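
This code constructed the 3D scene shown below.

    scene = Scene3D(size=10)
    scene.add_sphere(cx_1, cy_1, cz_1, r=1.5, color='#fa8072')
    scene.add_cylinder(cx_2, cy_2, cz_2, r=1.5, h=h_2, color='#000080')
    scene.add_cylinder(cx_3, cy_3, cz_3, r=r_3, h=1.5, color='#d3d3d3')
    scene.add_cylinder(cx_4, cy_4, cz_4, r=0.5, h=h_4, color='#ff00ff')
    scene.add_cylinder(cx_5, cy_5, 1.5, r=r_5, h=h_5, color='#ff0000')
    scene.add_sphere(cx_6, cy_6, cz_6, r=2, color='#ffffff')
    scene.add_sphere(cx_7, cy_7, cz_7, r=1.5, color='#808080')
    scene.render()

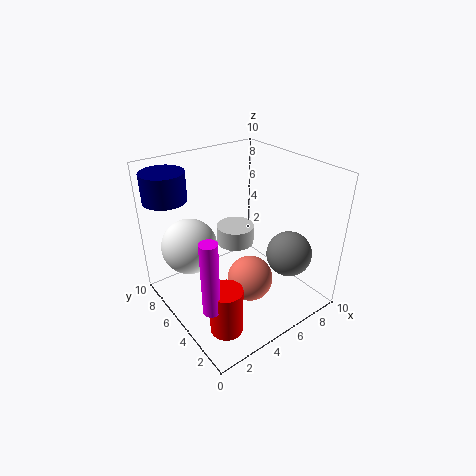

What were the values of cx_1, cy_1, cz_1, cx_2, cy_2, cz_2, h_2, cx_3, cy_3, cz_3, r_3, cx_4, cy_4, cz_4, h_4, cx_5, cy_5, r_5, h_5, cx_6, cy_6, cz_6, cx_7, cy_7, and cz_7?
cx_1 = 4.5, cy_1 = 3, cz_1 = 3, cx_2 = 1.5, cy_2 = 8.5, cz_2 = 7.5, h_2 = 2, cx_3 = 7, cy_3 = 8, cz_3 = 2.5, r_3 = 1.5, cx_4 = 0.5, cy_4 = 1.5, cz_4 = 3.5, h_4 = 4.5, cx_5 = 1.5, cy_5 = 1.5, r_5 = 1, h_5 = 3, cx_6 = 2.5, cy_6 = 7.5, cz_6 = 4, cx_7 = 7, cy_7 = 2, cz_7 = 4.5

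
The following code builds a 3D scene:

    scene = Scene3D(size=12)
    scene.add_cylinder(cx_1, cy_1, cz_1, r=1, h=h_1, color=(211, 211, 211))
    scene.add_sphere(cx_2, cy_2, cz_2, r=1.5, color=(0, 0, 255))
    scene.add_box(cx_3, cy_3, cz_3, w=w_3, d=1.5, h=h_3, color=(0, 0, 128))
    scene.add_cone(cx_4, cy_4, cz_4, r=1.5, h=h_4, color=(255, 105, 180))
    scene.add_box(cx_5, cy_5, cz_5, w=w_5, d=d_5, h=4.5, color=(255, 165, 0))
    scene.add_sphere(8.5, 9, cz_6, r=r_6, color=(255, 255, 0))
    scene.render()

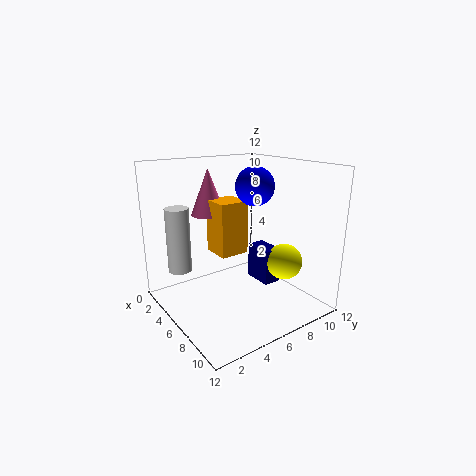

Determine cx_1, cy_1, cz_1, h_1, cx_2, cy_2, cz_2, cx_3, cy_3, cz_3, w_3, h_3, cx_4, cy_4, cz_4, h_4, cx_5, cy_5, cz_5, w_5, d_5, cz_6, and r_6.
cx_1 = 3, cy_1 = 2, cz_1 = 3, h_1 = 5.5, cx_2 = 7.5, cy_2 = 6.5, cz_2 = 10.5, cx_3 = 5.5, cy_3 = 7.5, cz_3 = 2, w_3 = 2.5, h_3 = 3, cx_4 = 3, cy_4 = 5, cz_4 = 7.5, h_4 = 4, cx_5 = 3.5, cy_5 = 4.5, cz_5 = 4.5, w_5 = 2.5, d_5 = 2.5, cz_6 = 4, r_6 = 1.5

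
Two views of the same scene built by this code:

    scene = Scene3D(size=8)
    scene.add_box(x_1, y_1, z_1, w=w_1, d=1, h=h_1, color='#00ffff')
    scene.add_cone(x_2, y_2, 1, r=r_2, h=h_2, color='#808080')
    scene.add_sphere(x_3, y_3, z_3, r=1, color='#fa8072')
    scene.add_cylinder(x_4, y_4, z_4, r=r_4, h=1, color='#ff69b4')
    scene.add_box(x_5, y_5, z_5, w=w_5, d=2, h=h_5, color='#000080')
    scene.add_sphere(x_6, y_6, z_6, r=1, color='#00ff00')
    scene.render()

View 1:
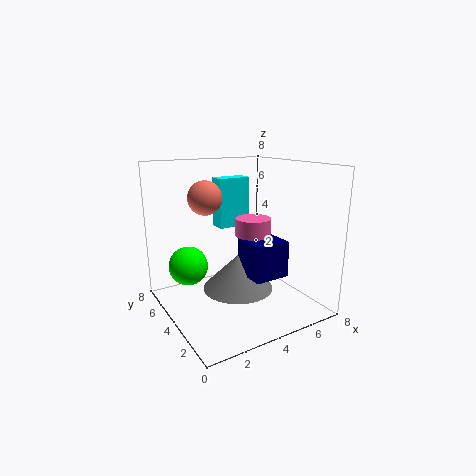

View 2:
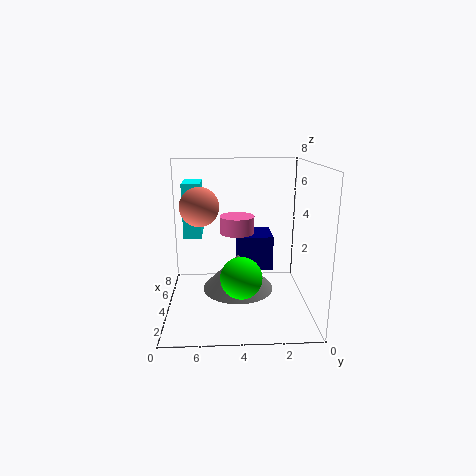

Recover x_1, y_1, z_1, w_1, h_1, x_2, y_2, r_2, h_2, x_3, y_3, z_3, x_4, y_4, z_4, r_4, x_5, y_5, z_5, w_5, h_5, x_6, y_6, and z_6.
x_1 = 4, y_1 = 6, z_1 = 4, w_1 = 2, h_1 = 3, x_2 = 4, y_2 = 4, r_2 = 2, h_2 = 2, x_3 = 3, y_3 = 6, z_3 = 6, x_4 = 5, y_4 = 4, z_4 = 4, r_4 = 1, x_5 = 4, y_5 = 2, z_5 = 2, w_5 = 2, h_5 = 2, x_6 = 1, y_6 = 4, z_6 = 3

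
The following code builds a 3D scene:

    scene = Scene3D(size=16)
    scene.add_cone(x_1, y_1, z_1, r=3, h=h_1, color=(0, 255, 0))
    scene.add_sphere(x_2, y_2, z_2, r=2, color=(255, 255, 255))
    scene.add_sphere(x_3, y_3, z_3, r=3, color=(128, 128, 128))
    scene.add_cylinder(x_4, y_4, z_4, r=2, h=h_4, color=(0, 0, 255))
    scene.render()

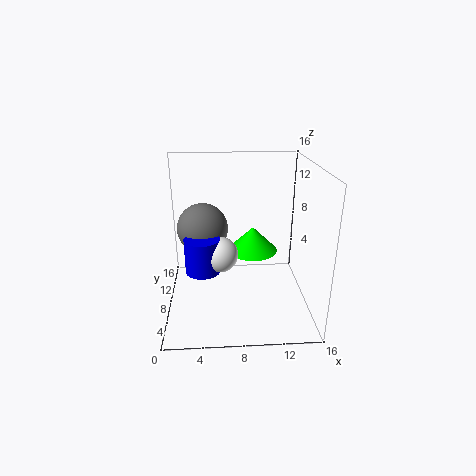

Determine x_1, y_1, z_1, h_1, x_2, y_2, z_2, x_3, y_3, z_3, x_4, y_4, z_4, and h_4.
x_1 = 10
y_1 = 11
z_1 = 5
h_1 = 3
x_2 = 6
y_2 = 8
z_2 = 6
x_3 = 4
y_3 = 11
z_3 = 8
x_4 = 4
y_4 = 8
z_4 = 4
h_4 = 4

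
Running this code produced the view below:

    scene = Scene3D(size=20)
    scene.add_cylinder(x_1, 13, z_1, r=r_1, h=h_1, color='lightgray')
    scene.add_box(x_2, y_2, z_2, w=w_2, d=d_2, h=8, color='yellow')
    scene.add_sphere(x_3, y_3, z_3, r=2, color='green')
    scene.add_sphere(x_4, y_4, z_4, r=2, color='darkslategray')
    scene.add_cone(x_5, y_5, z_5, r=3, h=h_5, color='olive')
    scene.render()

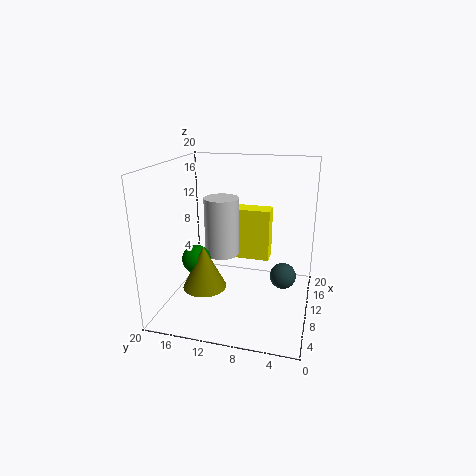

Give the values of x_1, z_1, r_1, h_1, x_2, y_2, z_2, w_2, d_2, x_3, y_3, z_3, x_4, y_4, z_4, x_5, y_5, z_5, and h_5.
x_1 = 12, z_1 = 6.5, r_1 = 2.5, h_1 = 8.5, x_2 = 15, y_2 = 6.5, z_2 = 4.5, w_2 = 3, d_2 = 5.5, x_3 = 8, y_3 = 15.5, z_3 = 7, x_4 = 14.5, y_4 = 4, z_4 = 2.5, x_5 = 7, y_5 = 14, z_5 = 3.5, h_5 = 6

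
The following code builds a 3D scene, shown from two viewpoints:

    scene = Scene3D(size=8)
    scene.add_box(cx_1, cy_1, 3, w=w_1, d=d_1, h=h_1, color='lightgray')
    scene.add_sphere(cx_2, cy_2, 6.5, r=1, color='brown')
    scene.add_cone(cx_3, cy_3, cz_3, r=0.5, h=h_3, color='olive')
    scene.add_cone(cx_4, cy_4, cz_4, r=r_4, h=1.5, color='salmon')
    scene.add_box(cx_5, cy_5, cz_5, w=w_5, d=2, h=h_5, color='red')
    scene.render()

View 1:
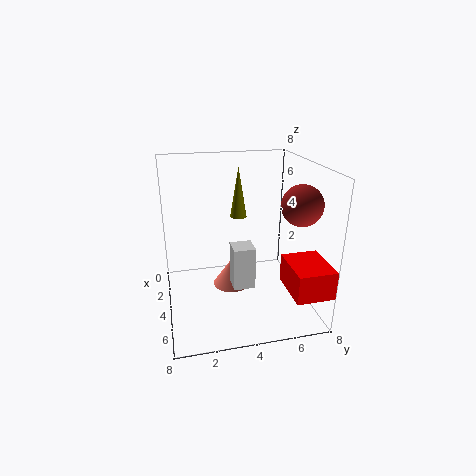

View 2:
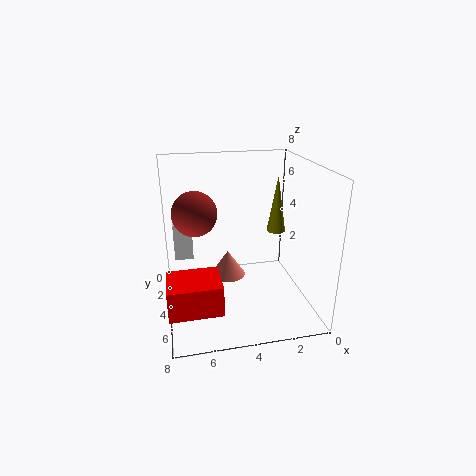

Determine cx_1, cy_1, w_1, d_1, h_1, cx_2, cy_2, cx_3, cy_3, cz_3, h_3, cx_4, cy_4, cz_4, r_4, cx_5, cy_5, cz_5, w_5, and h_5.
cx_1 = 6.5, cy_1 = 3, w_1 = 1, d_1 = 1, h_1 = 2, cx_2 = 6.5, cy_2 = 6.5, cx_3 = 2, cy_3 = 4.5, cz_3 = 4.5, h_3 = 3, cx_4 = 4.5, cy_4 = 3.5, cz_4 = 1.5, r_4 = 1, cx_5 = 5.5, cy_5 = 6, cz_5 = 2, w_5 = 2.5, h_5 = 1.5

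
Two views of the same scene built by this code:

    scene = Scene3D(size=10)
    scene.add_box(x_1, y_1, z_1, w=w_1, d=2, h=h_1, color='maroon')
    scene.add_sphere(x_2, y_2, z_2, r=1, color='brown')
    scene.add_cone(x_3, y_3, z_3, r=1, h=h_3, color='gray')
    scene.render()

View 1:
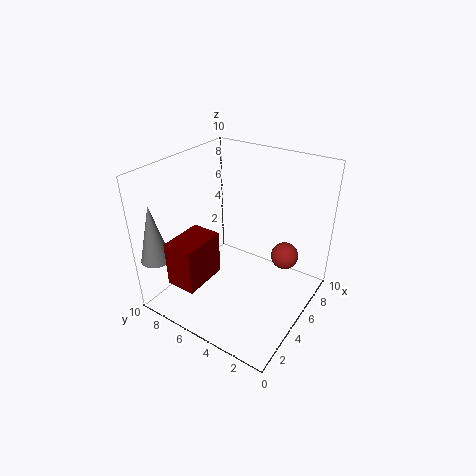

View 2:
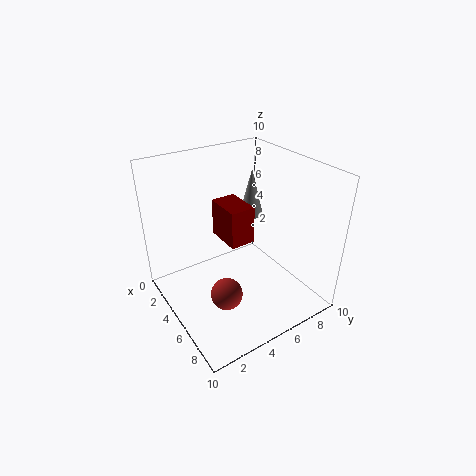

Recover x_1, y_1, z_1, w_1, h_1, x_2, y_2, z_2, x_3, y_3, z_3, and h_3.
x_1 = 0.5, y_1 = 5.5, z_1 = 3, w_1 = 3, h_1 = 3, x_2 = 7.5, y_2 = 2.5, z_2 = 3, x_3 = 1, y_3 = 9, z_3 = 4, h_3 = 4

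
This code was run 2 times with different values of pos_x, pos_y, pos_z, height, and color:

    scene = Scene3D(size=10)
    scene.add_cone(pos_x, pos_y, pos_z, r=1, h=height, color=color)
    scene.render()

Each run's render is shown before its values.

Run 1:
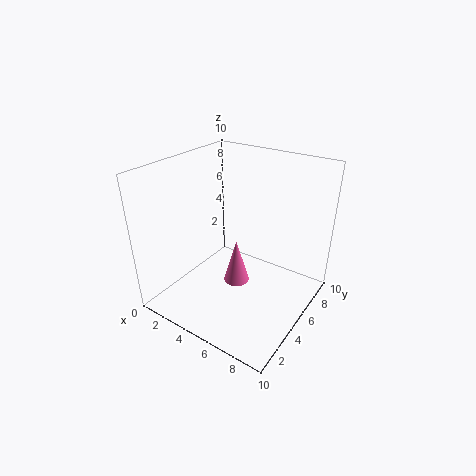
pos_x = 4
pos_y = 6.25
pos_z = 0.25
height = 3.5
color = 'hotpink'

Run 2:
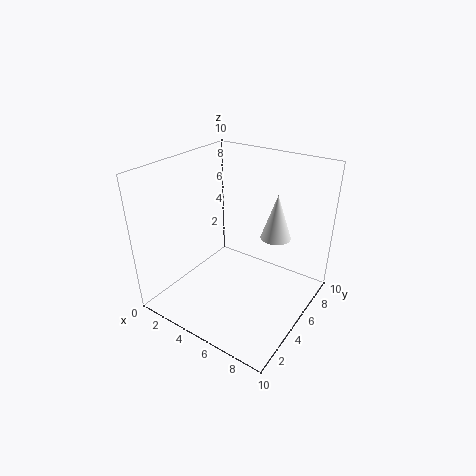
pos_x = 7.5
pos_y = 5.75
pos_z = 5.5
height = 3
color = 'white'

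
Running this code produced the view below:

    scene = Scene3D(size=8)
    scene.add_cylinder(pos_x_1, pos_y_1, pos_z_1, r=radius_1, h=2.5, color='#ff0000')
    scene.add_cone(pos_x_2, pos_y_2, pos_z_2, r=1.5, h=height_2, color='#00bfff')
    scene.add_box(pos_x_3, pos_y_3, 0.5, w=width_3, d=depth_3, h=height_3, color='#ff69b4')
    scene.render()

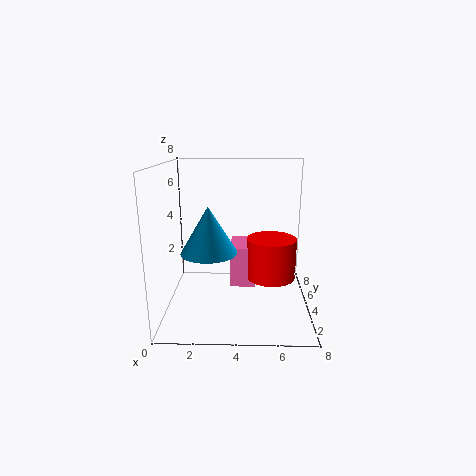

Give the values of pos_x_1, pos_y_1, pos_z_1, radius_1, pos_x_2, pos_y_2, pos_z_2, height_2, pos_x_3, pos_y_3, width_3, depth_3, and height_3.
pos_x_1 = 6
pos_y_1 = 5.5
pos_z_1 = 1
radius_1 = 1.5
pos_x_2 = 2.5
pos_y_2 = 3
pos_z_2 = 3.5
height_2 = 2.5
pos_x_3 = 3.5
pos_y_3 = 5
width_3 = 1.5
depth_3 = 2.5
height_3 = 2.5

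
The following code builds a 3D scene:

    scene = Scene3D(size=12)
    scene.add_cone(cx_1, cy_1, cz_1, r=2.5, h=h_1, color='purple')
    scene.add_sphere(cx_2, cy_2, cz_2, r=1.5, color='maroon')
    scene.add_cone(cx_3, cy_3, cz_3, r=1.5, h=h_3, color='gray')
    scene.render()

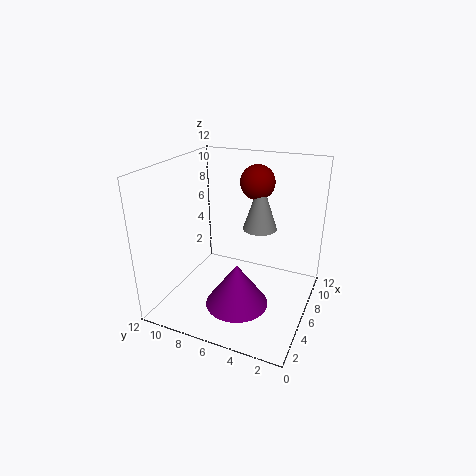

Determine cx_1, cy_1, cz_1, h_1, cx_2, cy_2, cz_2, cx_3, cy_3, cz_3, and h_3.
cx_1 = 3.5, cy_1 = 5, cz_1 = 1.5, h_1 = 3.5, cx_2 = 9, cy_2 = 5.5, cz_2 = 10, cx_3 = 8.5, cy_3 = 5, cz_3 = 6, h_3 = 4.5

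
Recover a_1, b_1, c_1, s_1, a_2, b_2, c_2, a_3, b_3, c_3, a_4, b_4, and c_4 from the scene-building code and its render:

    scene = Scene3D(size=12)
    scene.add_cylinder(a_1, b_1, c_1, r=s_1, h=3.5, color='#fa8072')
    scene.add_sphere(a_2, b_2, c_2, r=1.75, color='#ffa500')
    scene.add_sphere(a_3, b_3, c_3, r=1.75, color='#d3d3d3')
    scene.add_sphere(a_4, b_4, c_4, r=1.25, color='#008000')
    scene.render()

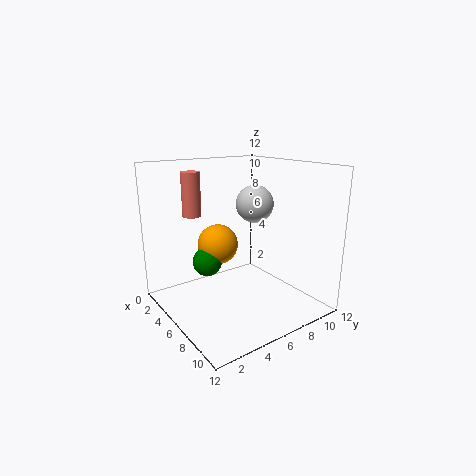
a_1 = 4.25
b_1 = 2.75
c_1 = 8
s_1 = 0.75
a_2 = 4
b_2 = 5.25
c_2 = 5
a_3 = 3.75
b_3 = 9.5
c_3 = 8
a_4 = 4.25
b_4 = 4
c_4 = 3.75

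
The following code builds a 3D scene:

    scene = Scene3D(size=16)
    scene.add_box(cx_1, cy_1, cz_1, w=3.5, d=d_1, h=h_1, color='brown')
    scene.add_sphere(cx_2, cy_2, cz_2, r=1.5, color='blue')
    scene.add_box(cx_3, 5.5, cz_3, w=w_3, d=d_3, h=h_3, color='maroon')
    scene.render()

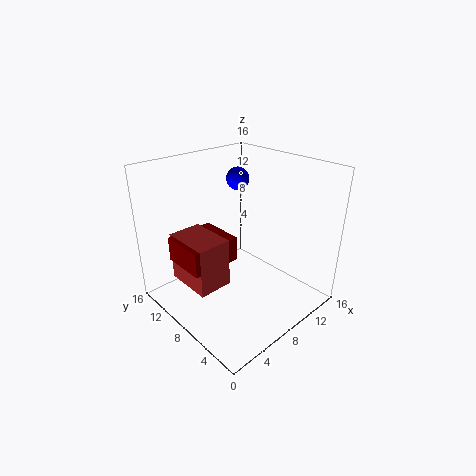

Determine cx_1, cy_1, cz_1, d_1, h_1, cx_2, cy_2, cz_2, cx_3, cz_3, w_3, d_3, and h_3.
cx_1 = 1; cy_1 = 5.5; cz_1 = 5; d_1 = 5; h_1 = 5; cx_2 = 14; cy_2 = 14.5; cz_2 = 12; cx_3 = 0.5; cz_3 = 7.5; w_3 = 5; d_3 = 4.5; h_3 = 2.5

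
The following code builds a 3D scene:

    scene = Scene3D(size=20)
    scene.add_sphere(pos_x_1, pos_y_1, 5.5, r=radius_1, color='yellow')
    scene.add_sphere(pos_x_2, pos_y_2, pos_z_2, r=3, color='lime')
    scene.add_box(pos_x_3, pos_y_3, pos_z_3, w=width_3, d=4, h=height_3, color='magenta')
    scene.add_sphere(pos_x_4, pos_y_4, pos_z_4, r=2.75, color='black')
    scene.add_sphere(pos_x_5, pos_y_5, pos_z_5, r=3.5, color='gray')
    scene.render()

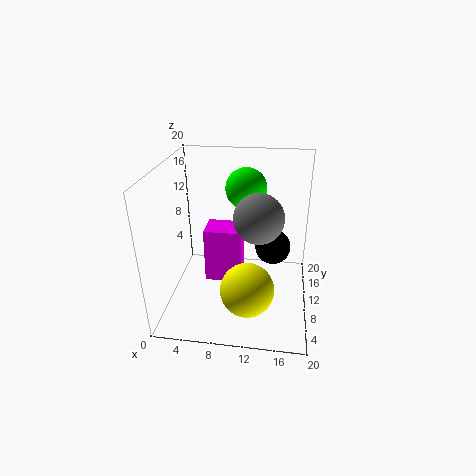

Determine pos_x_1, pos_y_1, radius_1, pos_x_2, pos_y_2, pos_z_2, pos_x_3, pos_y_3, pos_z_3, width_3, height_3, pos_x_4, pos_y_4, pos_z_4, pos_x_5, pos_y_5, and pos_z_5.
pos_x_1 = 12; pos_y_1 = 4.5; radius_1 = 3.5; pos_x_2 = 10.5; pos_y_2 = 14.75; pos_z_2 = 15.5; pos_x_3 = 5.25; pos_y_3 = 9.25; pos_z_3 = 3; width_3 = 5.25; height_3 = 8; pos_x_4 = 14.75; pos_y_4 = 15.5; pos_z_4 = 5.75; pos_x_5 = 12.75; pos_y_5 = 10.75; pos_z_5 = 12.75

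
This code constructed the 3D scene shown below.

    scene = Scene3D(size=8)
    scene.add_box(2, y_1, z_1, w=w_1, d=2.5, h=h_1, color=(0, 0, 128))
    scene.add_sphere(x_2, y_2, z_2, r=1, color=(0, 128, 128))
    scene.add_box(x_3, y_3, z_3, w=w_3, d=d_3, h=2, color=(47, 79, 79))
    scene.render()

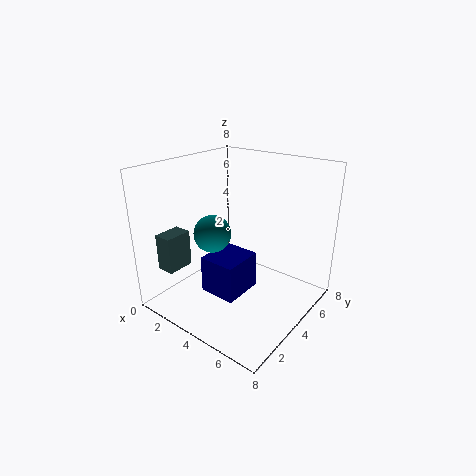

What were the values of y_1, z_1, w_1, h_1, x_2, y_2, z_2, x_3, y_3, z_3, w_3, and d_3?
y_1 = 3
z_1 = 0.25
w_1 = 2.25
h_1 = 2.25
x_2 = 3.25
y_2 = 2.75
z_2 = 4.5
x_3 = 1
y_3 = 0.75
z_3 = 2.5
w_3 = 1
d_3 = 1.5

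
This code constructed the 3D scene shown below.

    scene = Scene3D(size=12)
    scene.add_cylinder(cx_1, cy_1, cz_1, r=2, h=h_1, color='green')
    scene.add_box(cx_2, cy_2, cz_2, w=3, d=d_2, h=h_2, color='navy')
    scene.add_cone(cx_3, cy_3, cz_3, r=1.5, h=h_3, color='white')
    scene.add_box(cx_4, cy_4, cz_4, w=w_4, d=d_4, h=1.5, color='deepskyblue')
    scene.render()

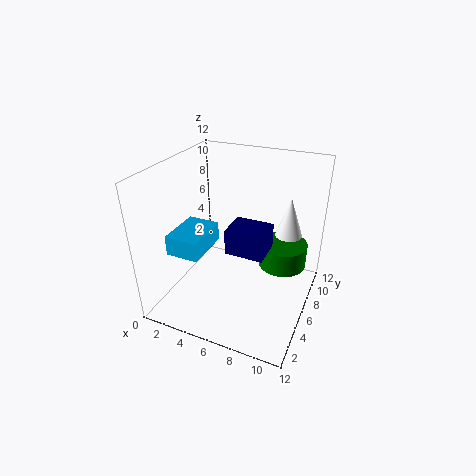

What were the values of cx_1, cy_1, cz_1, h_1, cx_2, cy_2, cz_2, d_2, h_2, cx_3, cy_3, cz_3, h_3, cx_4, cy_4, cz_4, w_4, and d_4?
cx_1 = 9.5
cy_1 = 7.5
cz_1 = 3.5
h_1 = 2
cx_2 = 6
cy_2 = 3.5
cz_2 = 6
d_2 = 2.5
h_2 = 2
cx_3 = 9.5
cy_3 = 9
cz_3 = 4.5
h_3 = 4.5
cx_4 = 2.5
cy_4 = 1
cz_4 = 6.5
w_4 = 2.5
d_4 = 3.5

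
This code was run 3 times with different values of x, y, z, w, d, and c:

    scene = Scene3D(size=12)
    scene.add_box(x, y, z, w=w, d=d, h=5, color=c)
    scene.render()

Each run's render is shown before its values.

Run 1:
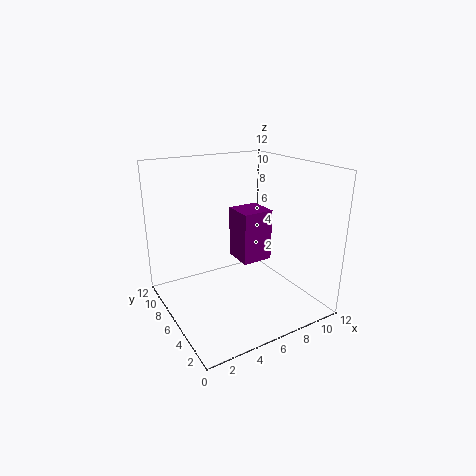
x = 8
y = 8
z = 2
w = 3
d = 3
c = 'purple'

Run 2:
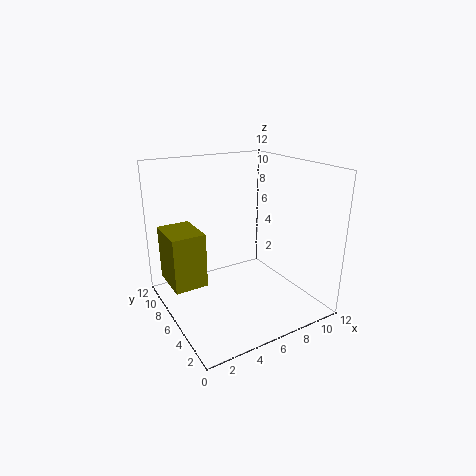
x = 1
y = 8
z = 1
w = 3
d = 4
c = 'olive'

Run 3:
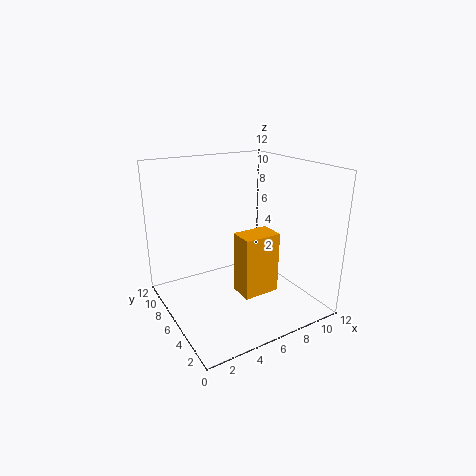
x = 5
y = 3
z = 2
w = 3
d = 2
c = 'orange'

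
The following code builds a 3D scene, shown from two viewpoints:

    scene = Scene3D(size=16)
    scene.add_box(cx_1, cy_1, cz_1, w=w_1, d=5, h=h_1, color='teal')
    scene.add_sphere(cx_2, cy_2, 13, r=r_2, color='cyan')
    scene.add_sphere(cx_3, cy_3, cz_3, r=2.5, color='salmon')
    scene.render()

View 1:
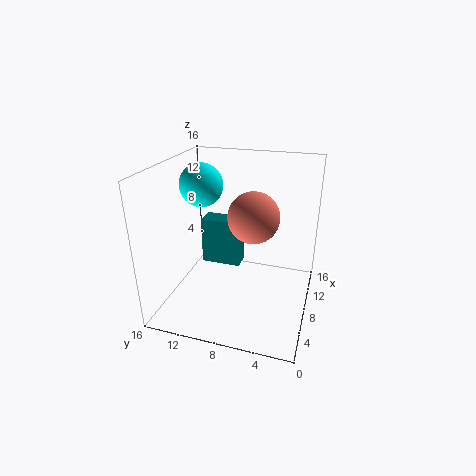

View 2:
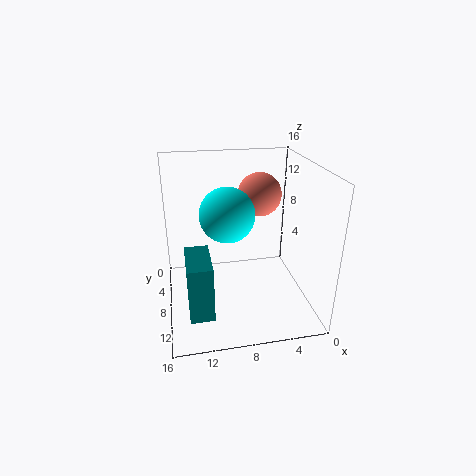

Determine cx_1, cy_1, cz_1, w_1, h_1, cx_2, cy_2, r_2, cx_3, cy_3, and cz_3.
cx_1 = 11.5; cy_1 = 9; cz_1 = 2; w_1 = 2.5; h_1 = 6; cx_2 = 10; cy_2 = 13; r_2 = 2.5; cx_3 = 5; cy_3 = 5.5; cz_3 = 12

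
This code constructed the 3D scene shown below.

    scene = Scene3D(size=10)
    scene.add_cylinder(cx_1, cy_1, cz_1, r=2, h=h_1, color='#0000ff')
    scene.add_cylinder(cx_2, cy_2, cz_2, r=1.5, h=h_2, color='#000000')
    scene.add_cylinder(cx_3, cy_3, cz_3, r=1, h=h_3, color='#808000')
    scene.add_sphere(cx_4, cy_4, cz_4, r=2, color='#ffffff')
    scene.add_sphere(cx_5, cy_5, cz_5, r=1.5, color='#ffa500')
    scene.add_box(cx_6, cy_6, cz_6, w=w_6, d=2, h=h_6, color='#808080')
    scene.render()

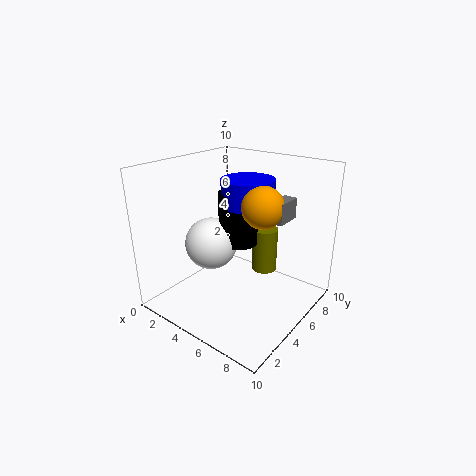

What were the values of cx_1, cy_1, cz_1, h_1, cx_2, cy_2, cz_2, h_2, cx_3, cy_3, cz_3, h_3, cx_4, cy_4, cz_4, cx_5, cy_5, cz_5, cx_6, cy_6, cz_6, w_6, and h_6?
cx_1 = 4; cy_1 = 7.5; cz_1 = 6.5; h_1 = 2; cx_2 = 3.5; cy_2 = 7; cz_2 = 3.5; h_2 = 4; cx_3 = 5; cy_3 = 8.5; cz_3 = 1; h_3 = 3.5; cx_4 = 2; cy_4 = 5.5; cz_4 = 3.5; cx_5 = 6; cy_5 = 6.5; cz_5 = 7; cx_6 = 6.5; cy_6 = 6.5; cz_6 = 6; w_6 = 1; h_6 = 1.5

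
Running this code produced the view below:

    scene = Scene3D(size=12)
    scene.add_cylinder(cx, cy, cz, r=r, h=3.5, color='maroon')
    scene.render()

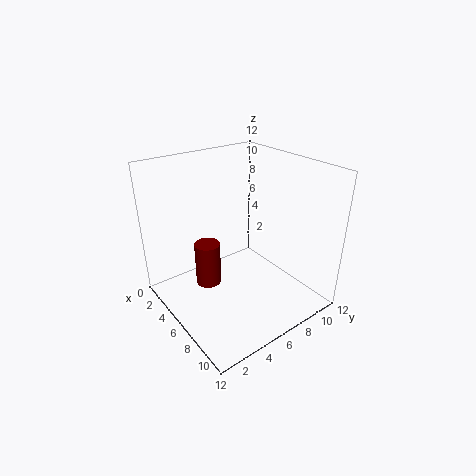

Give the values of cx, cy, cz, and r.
cx = 6, cy = 3, cz = 3, r = 1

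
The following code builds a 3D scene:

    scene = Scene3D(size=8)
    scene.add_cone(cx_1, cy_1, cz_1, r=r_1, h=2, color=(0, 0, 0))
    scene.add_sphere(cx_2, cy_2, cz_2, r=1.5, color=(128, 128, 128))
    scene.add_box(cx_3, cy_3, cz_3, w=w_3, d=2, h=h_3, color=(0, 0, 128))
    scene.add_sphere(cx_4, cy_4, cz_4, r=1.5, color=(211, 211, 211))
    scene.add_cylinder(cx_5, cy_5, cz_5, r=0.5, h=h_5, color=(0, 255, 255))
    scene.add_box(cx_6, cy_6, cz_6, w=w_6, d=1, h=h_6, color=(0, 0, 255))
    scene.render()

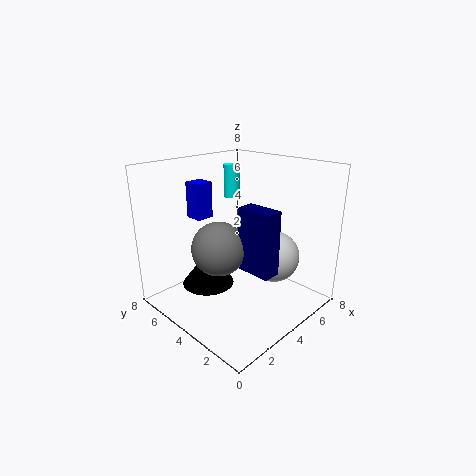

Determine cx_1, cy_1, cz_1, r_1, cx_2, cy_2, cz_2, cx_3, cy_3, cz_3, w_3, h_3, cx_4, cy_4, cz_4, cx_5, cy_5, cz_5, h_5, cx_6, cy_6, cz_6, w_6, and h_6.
cx_1 = 3
cy_1 = 5.5
cz_1 = 1
r_1 = 1.5
cx_2 = 3
cy_2 = 4.5
cz_2 = 3.5
cx_3 = 3.5
cy_3 = 1.5
cz_3 = 2.5
w_3 = 1
h_3 = 3.5
cx_4 = 6
cy_4 = 3
cz_4 = 2.5
cx_5 = 6
cy_5 = 6.5
cz_5 = 5.5
h_5 = 2
cx_6 = 2.5
cy_6 = 5.5
cz_6 = 5
w_6 = 1
h_6 = 2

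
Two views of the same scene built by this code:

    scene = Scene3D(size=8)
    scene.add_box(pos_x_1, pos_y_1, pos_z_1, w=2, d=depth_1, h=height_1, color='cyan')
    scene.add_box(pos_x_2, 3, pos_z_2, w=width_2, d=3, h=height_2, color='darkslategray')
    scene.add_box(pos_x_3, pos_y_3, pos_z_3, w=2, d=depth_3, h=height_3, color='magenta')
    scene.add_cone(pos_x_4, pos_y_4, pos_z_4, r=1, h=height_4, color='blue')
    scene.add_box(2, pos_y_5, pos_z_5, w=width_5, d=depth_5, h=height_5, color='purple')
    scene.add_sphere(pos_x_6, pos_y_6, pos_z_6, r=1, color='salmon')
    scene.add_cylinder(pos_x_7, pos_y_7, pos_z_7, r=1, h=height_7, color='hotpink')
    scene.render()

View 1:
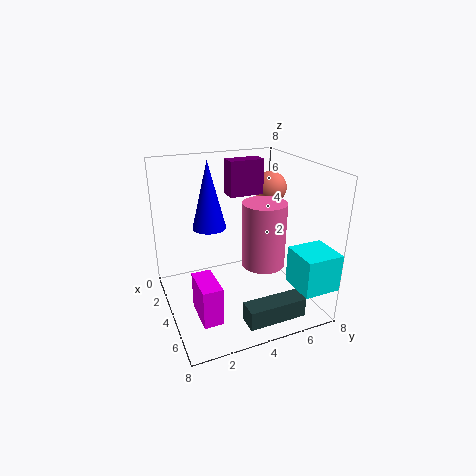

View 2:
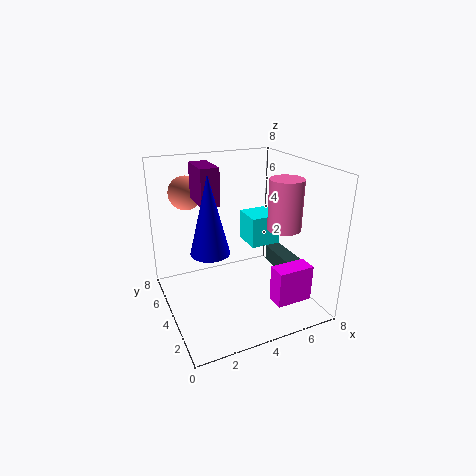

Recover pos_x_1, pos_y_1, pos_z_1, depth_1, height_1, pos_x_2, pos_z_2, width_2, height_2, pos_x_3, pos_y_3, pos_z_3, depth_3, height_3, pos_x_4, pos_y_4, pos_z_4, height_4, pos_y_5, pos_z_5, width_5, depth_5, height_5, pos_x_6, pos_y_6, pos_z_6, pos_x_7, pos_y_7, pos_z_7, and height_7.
pos_x_1 = 6; pos_y_1 = 6; pos_z_1 = 2; depth_1 = 2; height_1 = 2; pos_x_2 = 7; pos_z_2 = 1; width_2 = 1; height_2 = 1; pos_x_3 = 5; pos_y_3 = 1; pos_z_3 = 1; depth_3 = 1; height_3 = 2; pos_x_4 = 2; pos_y_4 = 3; pos_z_4 = 4; height_4 = 4; pos_y_5 = 4; pos_z_5 = 6; width_5 = 1; depth_5 = 2; height_5 = 2; pos_x_6 = 2; pos_y_6 = 7; pos_z_6 = 6; pos_x_7 = 7; pos_y_7 = 4; pos_z_7 = 4; height_7 = 3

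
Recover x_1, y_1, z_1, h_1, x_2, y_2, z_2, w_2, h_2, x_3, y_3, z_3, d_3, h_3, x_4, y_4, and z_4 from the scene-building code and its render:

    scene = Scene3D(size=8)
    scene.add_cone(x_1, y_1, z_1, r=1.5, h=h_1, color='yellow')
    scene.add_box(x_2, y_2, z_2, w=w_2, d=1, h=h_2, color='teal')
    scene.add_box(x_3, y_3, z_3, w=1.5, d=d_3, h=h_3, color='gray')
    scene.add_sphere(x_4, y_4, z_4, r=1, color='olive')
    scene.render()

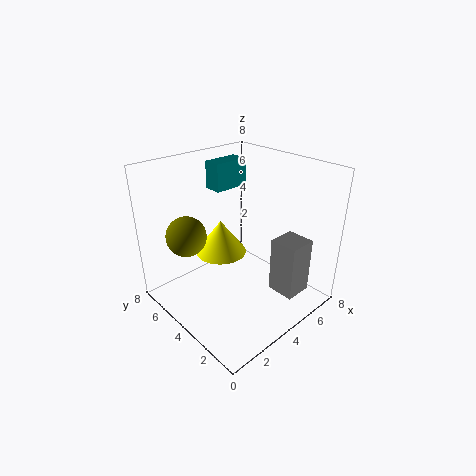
x_1 = 4
y_1 = 5.5
z_1 = 2.5
h_1 = 2
x_2 = 3.5
y_2 = 5
z_2 = 6.5
w_2 = 2
h_2 = 1.5
x_3 = 4.5
y_3 = 0.5
z_3 = 1.5
d_3 = 1.5
h_3 = 3
x_4 = 1
y_4 = 4.5
z_4 = 5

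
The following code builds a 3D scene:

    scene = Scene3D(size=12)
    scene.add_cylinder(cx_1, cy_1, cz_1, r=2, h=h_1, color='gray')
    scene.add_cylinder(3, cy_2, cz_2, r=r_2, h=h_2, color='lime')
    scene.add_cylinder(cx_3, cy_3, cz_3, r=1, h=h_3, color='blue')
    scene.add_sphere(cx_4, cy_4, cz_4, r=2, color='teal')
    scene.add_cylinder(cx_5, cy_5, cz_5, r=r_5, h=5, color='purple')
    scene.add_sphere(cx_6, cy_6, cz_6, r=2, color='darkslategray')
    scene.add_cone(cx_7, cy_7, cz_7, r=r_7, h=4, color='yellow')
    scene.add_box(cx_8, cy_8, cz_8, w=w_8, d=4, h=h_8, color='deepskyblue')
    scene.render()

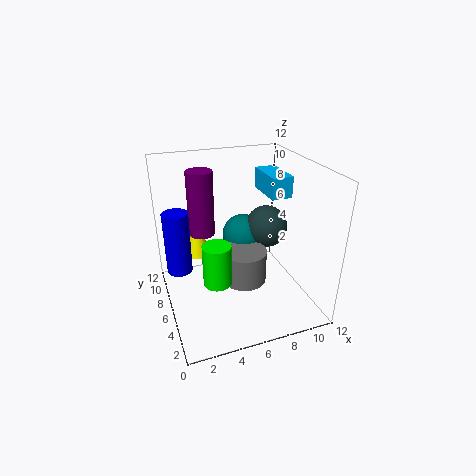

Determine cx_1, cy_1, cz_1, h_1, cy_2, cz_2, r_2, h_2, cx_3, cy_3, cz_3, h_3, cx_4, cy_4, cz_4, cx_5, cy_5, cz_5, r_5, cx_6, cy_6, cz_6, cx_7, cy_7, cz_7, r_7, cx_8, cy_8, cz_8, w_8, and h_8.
cx_1 = 7
cy_1 = 7
cz_1 = 1
h_1 = 3
cy_2 = 2
cz_2 = 5
r_2 = 1
h_2 = 3
cx_3 = 1
cy_3 = 6
cz_3 = 4
h_3 = 5
cx_4 = 8
cy_4 = 10
cz_4 = 4
cx_5 = 3
cy_5 = 6
cz_5 = 7
r_5 = 1
cx_6 = 10
cy_6 = 9
cz_6 = 5
cx_7 = 3
cy_7 = 8
cz_7 = 4
r_7 = 1
cx_8 = 10
cy_8 = 8
cz_8 = 8
w_8 = 2
h_8 = 2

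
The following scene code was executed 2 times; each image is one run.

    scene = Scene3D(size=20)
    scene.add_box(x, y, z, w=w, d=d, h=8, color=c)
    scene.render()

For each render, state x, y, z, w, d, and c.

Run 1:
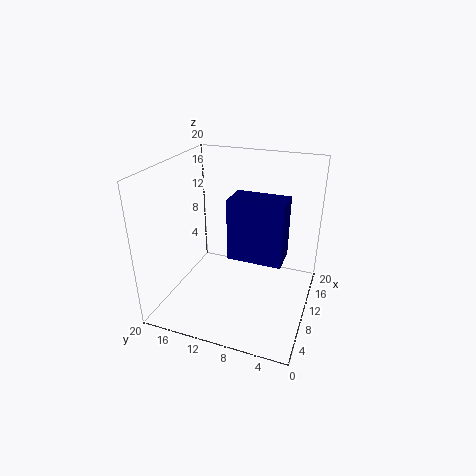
x = 6; y = 3; z = 9; w = 4; d = 7; c = 'navy'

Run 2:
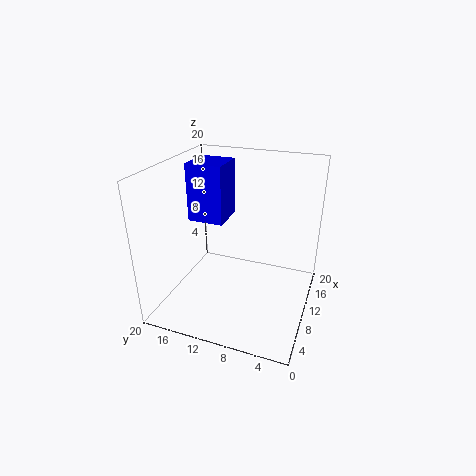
x = 9; y = 12; z = 12; w = 5; d = 5; c = 'blue'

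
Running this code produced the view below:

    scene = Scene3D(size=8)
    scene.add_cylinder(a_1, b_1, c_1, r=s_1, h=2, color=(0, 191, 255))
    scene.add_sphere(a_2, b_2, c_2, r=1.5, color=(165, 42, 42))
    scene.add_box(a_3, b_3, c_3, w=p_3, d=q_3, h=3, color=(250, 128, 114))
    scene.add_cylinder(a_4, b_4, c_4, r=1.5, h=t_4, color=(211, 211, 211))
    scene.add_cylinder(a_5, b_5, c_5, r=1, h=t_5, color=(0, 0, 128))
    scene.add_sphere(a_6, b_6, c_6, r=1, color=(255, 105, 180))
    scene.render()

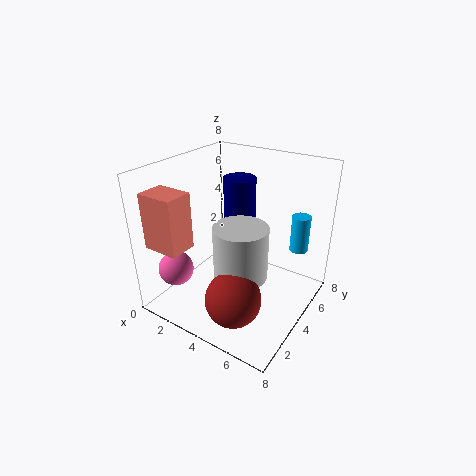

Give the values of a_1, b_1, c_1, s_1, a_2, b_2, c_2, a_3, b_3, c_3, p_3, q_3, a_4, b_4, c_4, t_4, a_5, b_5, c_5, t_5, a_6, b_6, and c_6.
a_1 = 7, b_1 = 5.5, c_1 = 3.5, s_1 = 0.5, a_2 = 5, b_2 = 2, c_2 = 1.5, a_3 = 0.5, b_3 = 0.5, c_3 = 4, p_3 = 2, q_3 = 1.5, a_4 = 4.5, b_4 = 3.5, c_4 = 2, t_4 = 3, a_5 = 2.5, b_5 = 6.5, c_5 = 3.5, t_5 = 3, a_6 = 1, b_6 = 2, c_6 = 2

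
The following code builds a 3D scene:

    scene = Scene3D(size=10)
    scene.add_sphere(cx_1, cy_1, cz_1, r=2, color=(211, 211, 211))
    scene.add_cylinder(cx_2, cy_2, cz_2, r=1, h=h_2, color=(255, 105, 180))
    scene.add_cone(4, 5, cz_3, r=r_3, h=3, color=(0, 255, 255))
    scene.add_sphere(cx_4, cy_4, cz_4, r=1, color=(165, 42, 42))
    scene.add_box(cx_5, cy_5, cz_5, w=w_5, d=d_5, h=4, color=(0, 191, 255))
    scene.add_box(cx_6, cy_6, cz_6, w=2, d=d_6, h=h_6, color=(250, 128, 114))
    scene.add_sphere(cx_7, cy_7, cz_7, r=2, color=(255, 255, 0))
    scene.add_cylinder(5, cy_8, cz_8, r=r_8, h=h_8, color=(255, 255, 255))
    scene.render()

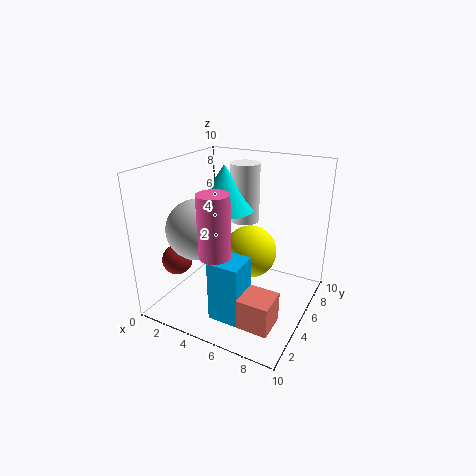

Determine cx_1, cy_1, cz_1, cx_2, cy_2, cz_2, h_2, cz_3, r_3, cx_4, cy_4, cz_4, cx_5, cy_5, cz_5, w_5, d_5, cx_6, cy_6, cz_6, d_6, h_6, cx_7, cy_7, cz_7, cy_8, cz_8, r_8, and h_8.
cx_1 = 3; cy_1 = 3; cz_1 = 6; cx_2 = 5; cy_2 = 2; cz_2 = 5; h_2 = 4; cz_3 = 7; r_3 = 2; cx_4 = 2; cy_4 = 2; cz_4 = 4; cx_5 = 5; cy_5 = 1; cz_5 = 1; w_5 = 2; d_5 = 2; cx_6 = 7; cy_6 = 1; cz_6 = 1; d_6 = 2; h_6 = 2; cx_7 = 5; cy_7 = 7; cz_7 = 3; cy_8 = 6; cz_8 = 6; r_8 = 1; h_8 = 4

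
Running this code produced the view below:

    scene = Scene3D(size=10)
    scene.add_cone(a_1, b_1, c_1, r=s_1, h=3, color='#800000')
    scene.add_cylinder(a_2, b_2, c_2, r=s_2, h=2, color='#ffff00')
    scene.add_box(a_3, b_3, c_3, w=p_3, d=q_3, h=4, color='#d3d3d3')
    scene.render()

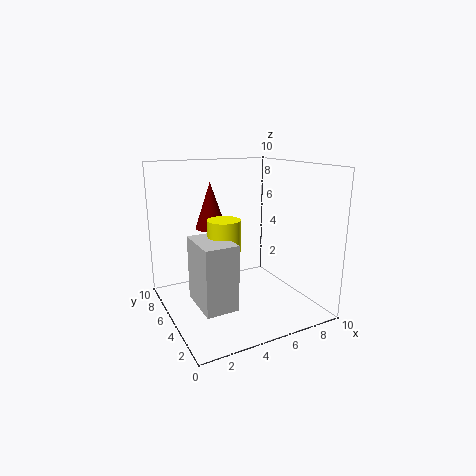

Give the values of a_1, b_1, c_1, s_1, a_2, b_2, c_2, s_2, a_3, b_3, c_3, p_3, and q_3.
a_1 = 3; b_1 = 5; c_1 = 6; s_1 = 1; a_2 = 3; b_2 = 3; c_2 = 5; s_2 = 1; a_3 = 1; b_3 = 1; c_3 = 2; p_3 = 2; q_3 = 3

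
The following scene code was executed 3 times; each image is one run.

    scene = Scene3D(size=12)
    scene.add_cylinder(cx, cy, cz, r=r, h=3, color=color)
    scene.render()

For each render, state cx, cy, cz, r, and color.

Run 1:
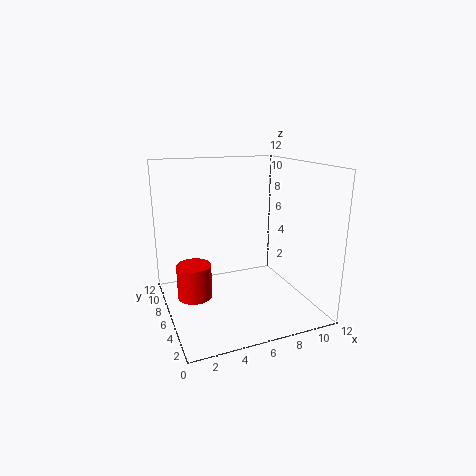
cx = 2.5; cy = 7.5; cz = 0.5; r = 1.5; color = 'red'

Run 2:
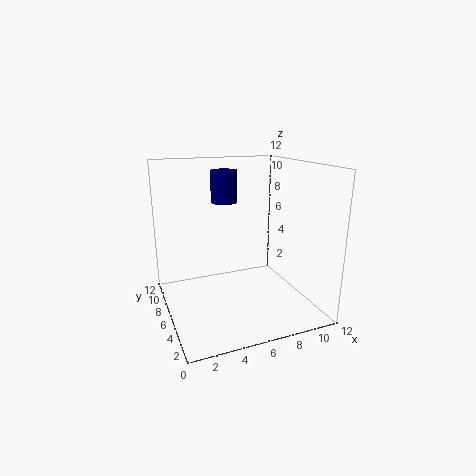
cx = 6.5; cy = 10.75; cz = 8; r = 1.25; color = 'navy'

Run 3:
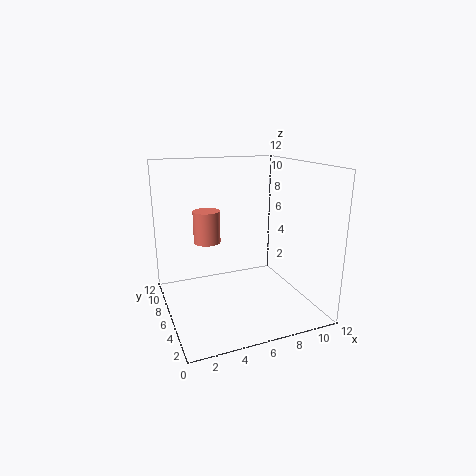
cx = 4.5; cy = 10; cz = 4.5; r = 1.25; color = 'salmon'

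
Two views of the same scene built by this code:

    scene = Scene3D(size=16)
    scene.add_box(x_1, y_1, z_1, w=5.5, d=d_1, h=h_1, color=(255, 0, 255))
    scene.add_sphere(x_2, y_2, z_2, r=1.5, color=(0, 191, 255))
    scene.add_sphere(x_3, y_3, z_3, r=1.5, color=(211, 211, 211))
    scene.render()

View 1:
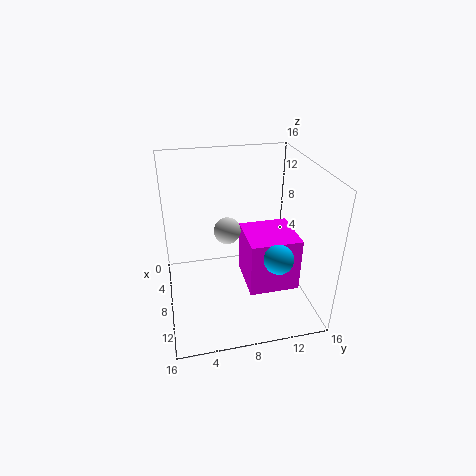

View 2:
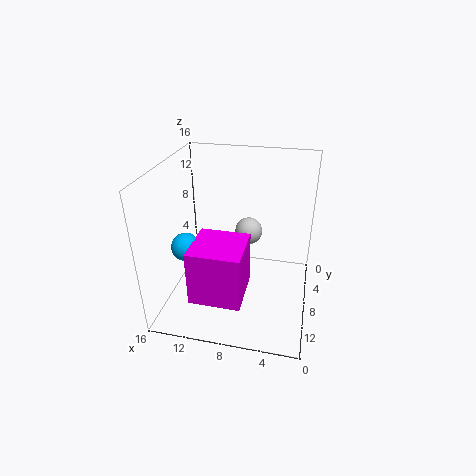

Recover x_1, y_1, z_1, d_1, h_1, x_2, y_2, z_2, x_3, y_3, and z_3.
x_1 = 6.5; y_1 = 8.5; z_1 = 3; d_1 = 5.5; h_1 = 6; x_2 = 13; y_2 = 11; z_2 = 8; x_3 = 7; y_3 = 7; z_3 = 8.5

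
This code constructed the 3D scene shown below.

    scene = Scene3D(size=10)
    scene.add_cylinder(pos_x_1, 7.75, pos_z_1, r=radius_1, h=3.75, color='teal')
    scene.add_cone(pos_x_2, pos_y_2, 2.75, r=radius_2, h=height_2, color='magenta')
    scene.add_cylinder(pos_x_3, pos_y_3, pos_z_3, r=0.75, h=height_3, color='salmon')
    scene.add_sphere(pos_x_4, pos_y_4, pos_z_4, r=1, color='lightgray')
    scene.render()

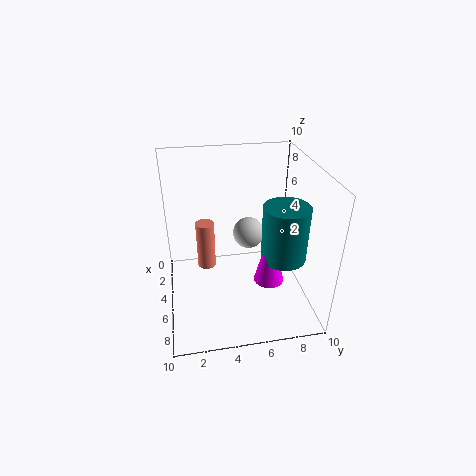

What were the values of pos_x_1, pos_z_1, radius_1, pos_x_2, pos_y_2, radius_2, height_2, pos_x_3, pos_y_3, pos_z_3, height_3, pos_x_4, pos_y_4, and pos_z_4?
pos_x_1 = 6.75
pos_z_1 = 4.25
radius_1 = 1.5
pos_x_2 = 7
pos_y_2 = 6.75
radius_2 = 1
height_2 = 4
pos_x_3 = 1.25
pos_y_3 = 3
pos_z_3 = 0.25
height_3 = 4
pos_x_4 = 6
pos_y_4 = 5.5
pos_z_4 = 6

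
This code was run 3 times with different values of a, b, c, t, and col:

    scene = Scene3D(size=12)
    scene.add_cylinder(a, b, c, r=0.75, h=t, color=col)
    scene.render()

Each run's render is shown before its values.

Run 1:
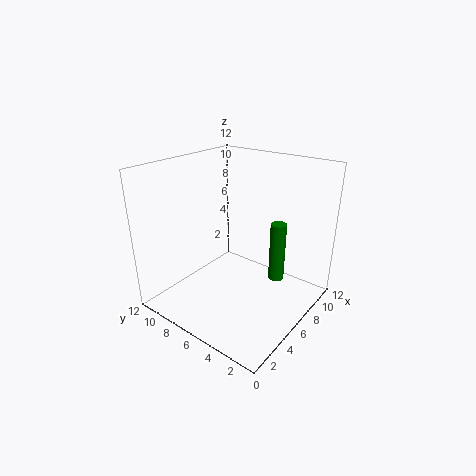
a = 10.5; b = 4.75; c = 0.25; t = 5.75; col = 'green'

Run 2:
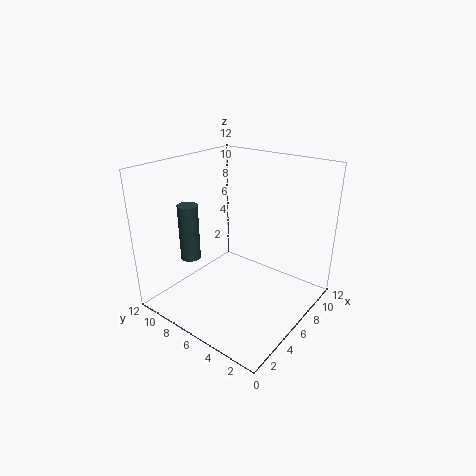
a = 2; b = 7.5; c = 5.5; t = 4.25; col = 'darkslategray'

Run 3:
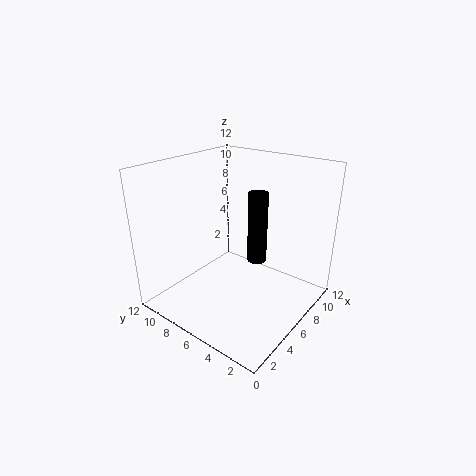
a = 5.5; b = 3.75; c = 5; t = 5.5; col = 'black'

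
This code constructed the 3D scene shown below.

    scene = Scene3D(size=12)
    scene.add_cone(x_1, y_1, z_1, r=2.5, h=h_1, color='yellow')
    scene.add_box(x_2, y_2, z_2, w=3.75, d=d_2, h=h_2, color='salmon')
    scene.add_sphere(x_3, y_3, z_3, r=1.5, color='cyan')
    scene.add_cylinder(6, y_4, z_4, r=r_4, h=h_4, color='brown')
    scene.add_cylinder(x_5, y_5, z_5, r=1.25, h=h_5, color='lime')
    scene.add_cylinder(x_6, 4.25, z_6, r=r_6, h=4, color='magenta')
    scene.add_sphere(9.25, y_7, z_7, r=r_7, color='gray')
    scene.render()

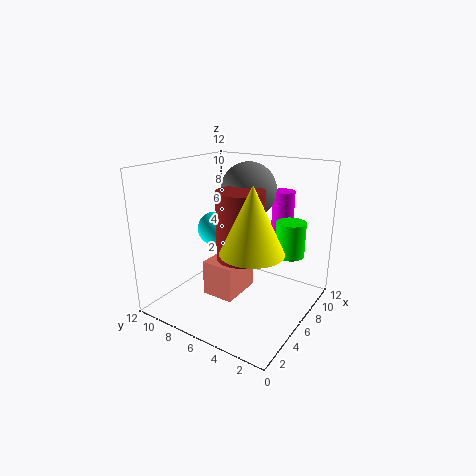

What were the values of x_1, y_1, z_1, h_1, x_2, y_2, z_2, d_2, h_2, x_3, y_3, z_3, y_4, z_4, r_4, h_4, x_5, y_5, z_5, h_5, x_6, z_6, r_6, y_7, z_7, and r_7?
x_1 = 4.5
y_1 = 3.75
z_1 = 5.75
h_1 = 5.25
x_2 = 4
y_2 = 5.5
z_2 = 1
d_2 = 2.75
h_2 = 3
x_3 = 6.75
y_3 = 9
z_3 = 6
y_4 = 5.75
z_4 = 4.25
r_4 = 2
h_4 = 5.75
x_5 = 8.75
y_5 = 2.5
z_5 = 4.25
h_5 = 3
x_6 = 10.75
z_6 = 5.25
r_6 = 1
y_7 = 7
z_7 = 9.25
r_7 = 2.5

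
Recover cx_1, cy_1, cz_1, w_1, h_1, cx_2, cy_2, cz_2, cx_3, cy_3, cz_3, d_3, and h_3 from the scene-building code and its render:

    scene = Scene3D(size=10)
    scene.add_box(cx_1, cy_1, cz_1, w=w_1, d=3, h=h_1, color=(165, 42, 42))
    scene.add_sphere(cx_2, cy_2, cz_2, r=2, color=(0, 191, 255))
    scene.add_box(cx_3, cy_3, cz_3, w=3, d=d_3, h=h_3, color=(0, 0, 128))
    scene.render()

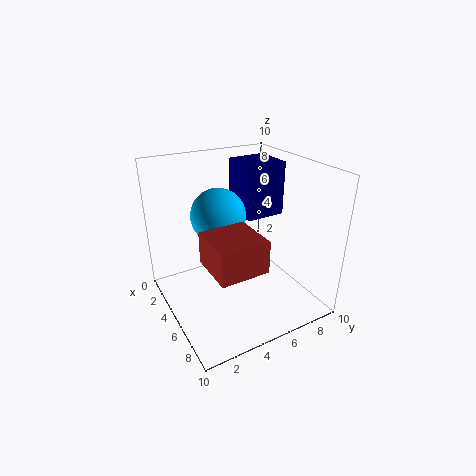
cx_1 = 6.5
cy_1 = 1.5
cz_1 = 5
w_1 = 3
h_1 = 2
cx_2 = 3
cy_2 = 4.5
cz_2 = 6
cx_3 = 1
cy_3 = 6.5
cz_3 = 5.5
d_3 = 3
h_3 = 4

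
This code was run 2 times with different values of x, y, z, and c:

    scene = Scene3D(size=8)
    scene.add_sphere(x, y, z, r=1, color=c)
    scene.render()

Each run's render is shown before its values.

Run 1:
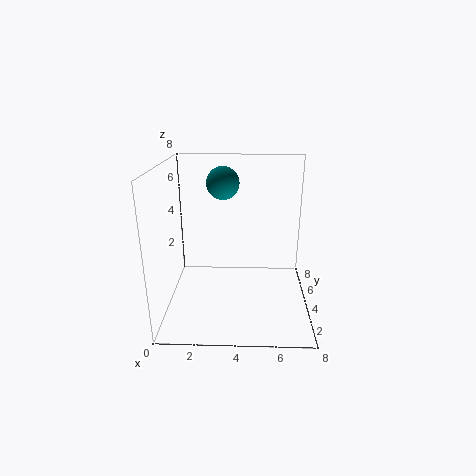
x = 3, y = 6.5, z = 6.5, c = 'teal'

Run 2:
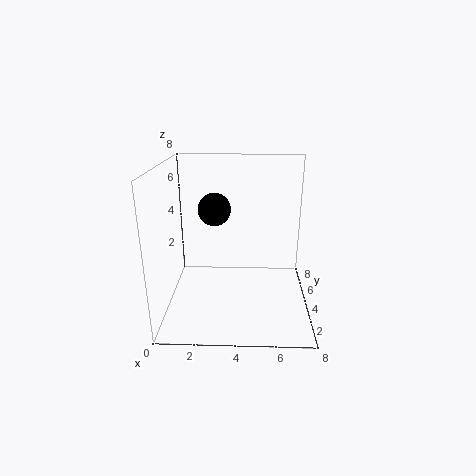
x = 2.5, y = 6, z = 5, c = 'black'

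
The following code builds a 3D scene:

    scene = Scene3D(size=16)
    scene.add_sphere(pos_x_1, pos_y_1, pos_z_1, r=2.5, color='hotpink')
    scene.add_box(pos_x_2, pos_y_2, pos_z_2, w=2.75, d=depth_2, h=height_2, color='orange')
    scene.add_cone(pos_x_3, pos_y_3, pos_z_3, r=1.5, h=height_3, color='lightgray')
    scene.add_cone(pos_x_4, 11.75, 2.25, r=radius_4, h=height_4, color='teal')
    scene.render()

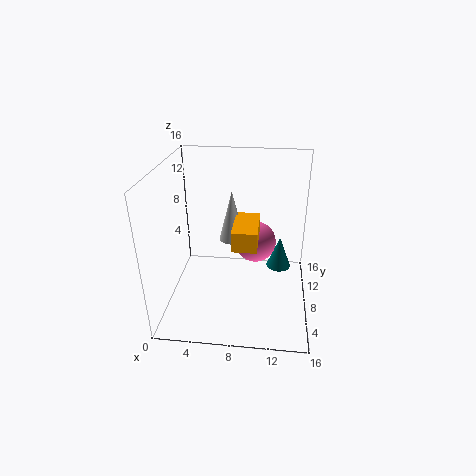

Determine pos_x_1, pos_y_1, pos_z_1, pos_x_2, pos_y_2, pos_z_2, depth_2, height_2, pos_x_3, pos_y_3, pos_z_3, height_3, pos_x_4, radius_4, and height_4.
pos_x_1 = 9.75, pos_y_1 = 11.75, pos_z_1 = 5.5, pos_x_2 = 7.5, pos_y_2 = 5.75, pos_z_2 = 7.5, depth_2 = 5.25, height_2 = 2.25, pos_x_3 = 7, pos_y_3 = 10.5, pos_z_3 = 6.5, height_3 = 6, pos_x_4 = 12.75, radius_4 = 1.5, height_4 = 4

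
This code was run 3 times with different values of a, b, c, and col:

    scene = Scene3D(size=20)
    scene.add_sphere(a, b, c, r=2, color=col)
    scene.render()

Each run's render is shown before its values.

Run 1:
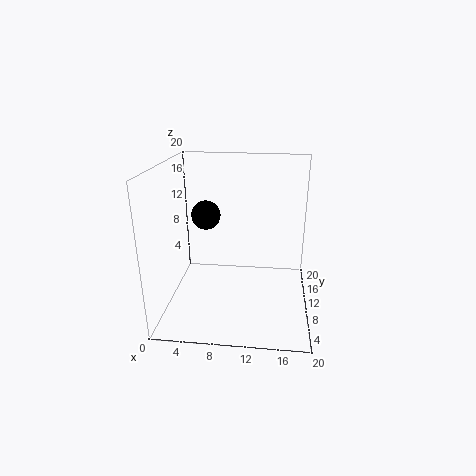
a = 5.5; b = 10.5; c = 13; col = 'black'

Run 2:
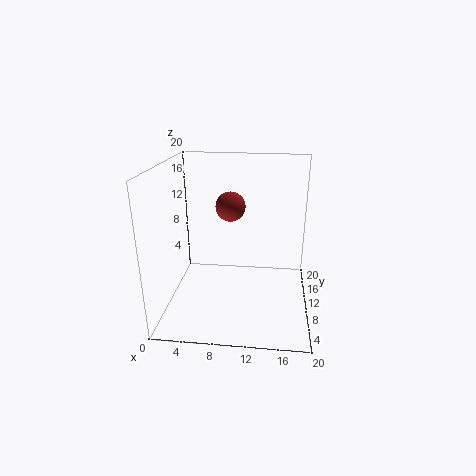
a = 9; b = 10; c = 14.5; col = 'brown'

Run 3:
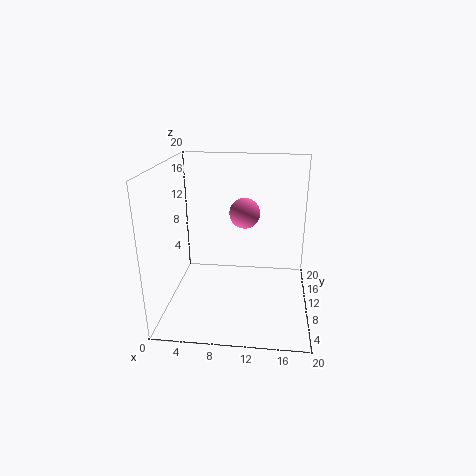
a = 11; b = 9; c = 14; col = 'hotpink'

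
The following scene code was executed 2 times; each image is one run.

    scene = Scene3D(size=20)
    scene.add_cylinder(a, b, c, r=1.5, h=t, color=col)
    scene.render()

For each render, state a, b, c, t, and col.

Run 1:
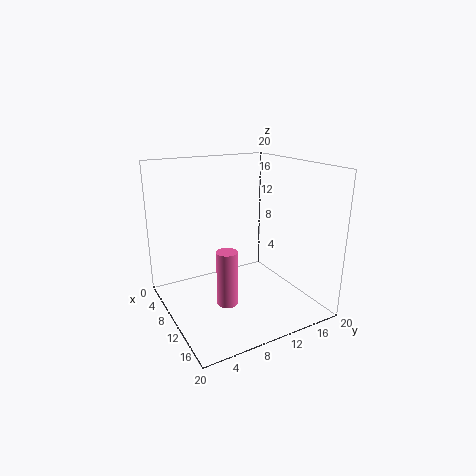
a = 10.5; b = 8; c = 0.5; t = 8; col = 'hotpink'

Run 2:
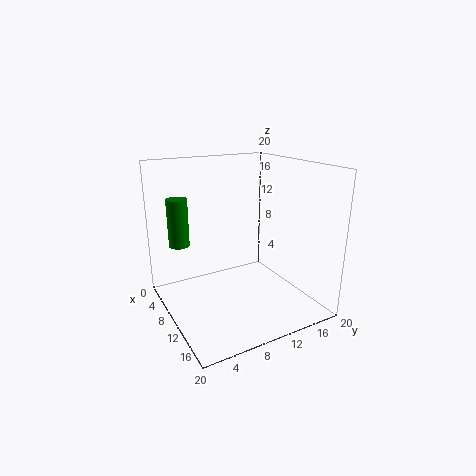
a = 4; b = 3.5; c = 8; t = 7; col = 'green'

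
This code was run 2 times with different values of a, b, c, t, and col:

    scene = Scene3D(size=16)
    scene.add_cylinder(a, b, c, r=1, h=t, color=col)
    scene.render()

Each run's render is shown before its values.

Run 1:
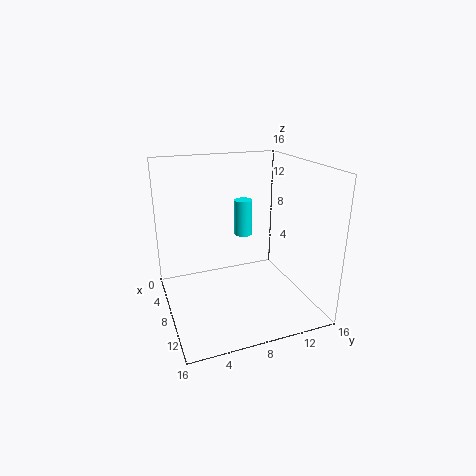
a = 7; b = 9; c = 8; t = 4; col = 'cyan'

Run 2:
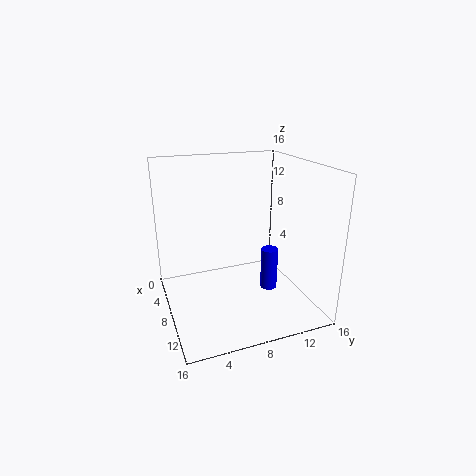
a = 8; b = 12; c = 1; t = 5; col = 'blue'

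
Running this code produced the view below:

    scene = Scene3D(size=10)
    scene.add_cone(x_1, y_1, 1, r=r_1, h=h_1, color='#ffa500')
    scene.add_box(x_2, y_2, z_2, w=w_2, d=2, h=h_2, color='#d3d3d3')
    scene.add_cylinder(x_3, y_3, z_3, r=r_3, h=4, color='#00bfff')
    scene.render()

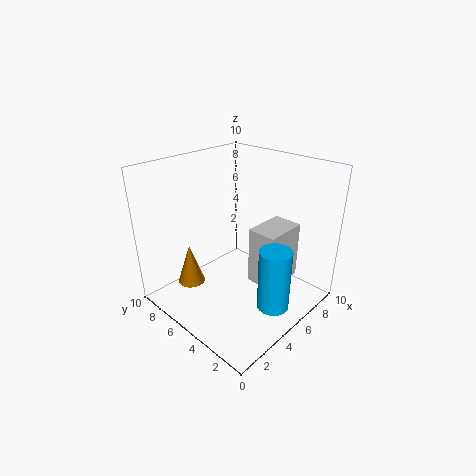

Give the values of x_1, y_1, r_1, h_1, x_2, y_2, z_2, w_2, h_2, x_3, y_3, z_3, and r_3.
x_1 = 3, y_1 = 8, r_1 = 1, h_1 = 3, x_2 = 5, y_2 = 2, z_2 = 2, w_2 = 3, h_2 = 4, x_3 = 4, y_3 = 1, z_3 = 2, r_3 = 1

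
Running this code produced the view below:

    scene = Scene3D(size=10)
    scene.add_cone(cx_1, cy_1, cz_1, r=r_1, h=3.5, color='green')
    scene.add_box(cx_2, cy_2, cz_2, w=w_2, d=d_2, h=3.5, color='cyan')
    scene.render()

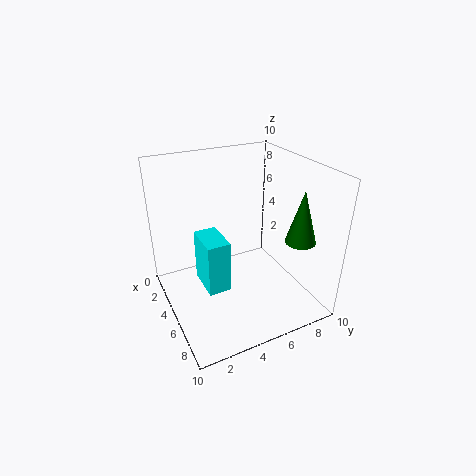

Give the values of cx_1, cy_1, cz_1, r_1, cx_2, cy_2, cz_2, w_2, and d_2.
cx_1 = 8; cy_1 = 8; cz_1 = 5.5; r_1 = 1; cx_2 = 4.5; cy_2 = 2; cz_2 = 2.5; w_2 = 2.5; d_2 = 1.5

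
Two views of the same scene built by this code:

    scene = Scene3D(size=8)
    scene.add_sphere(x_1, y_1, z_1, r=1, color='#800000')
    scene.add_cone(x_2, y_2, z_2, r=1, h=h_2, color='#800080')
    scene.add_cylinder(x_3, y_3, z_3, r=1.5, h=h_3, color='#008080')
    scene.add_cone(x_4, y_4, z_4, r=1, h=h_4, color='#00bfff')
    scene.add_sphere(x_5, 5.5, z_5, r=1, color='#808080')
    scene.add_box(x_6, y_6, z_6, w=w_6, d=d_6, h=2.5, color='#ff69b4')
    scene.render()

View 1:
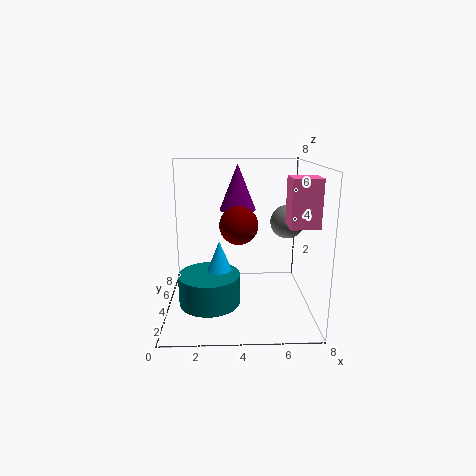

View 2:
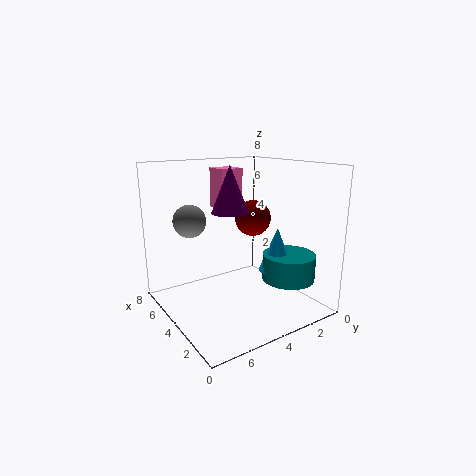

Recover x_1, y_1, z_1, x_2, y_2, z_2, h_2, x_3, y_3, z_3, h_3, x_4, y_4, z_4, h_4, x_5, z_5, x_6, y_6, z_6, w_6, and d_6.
x_1 = 4
y_1 = 3
z_1 = 5
x_2 = 4
y_2 = 4.5
z_2 = 5.5
h_2 = 2.5
x_3 = 2.5
y_3 = 1.5
z_3 = 1.5
h_3 = 1.5
x_4 = 3
y_4 = 2
z_4 = 2
h_4 = 2.5
x_5 = 7
z_5 = 4.5
x_6 = 6.5
y_6 = 2
z_6 = 5
w_6 = 1.5
d_6 = 1.5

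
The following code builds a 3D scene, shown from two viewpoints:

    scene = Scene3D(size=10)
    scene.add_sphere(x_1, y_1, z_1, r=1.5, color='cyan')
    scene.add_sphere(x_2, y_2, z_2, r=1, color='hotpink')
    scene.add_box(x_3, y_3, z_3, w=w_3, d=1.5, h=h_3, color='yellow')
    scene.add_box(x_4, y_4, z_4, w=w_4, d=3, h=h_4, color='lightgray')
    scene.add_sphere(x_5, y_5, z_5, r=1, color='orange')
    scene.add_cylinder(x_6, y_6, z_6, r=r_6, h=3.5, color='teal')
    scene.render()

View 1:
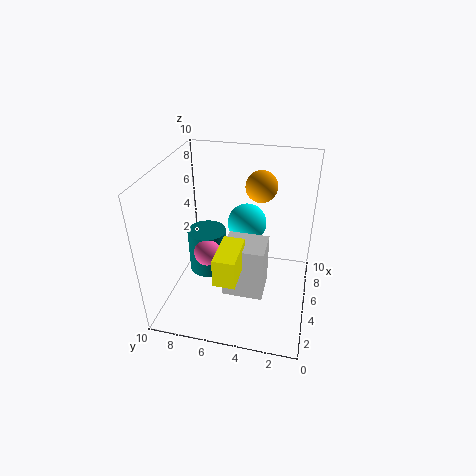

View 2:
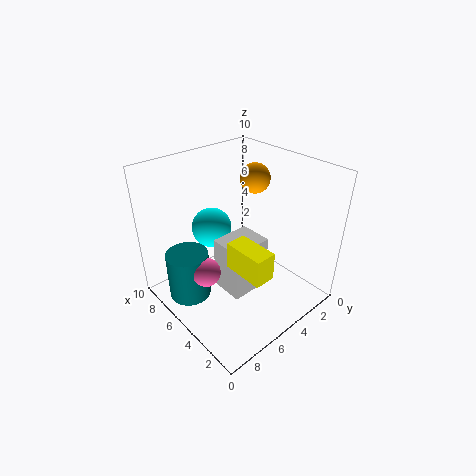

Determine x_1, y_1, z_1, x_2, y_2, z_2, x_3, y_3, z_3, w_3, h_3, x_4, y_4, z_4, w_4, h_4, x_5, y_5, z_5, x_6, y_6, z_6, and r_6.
x_1 = 8, y_1 = 5, z_1 = 4.5, x_2 = 5.5, y_2 = 7.5, z_2 = 3, x_3 = 2, y_3 = 4.5, z_3 = 3, w_3 = 3, h_3 = 2, x_4 = 4, y_4 = 3, z_4 = 0.5, w_4 = 2.5, h_4 = 4, x_5 = 5, y_5 = 3.5, z_5 = 9, x_6 = 7, y_6 = 8, z_6 = 0.5, r_6 = 1.5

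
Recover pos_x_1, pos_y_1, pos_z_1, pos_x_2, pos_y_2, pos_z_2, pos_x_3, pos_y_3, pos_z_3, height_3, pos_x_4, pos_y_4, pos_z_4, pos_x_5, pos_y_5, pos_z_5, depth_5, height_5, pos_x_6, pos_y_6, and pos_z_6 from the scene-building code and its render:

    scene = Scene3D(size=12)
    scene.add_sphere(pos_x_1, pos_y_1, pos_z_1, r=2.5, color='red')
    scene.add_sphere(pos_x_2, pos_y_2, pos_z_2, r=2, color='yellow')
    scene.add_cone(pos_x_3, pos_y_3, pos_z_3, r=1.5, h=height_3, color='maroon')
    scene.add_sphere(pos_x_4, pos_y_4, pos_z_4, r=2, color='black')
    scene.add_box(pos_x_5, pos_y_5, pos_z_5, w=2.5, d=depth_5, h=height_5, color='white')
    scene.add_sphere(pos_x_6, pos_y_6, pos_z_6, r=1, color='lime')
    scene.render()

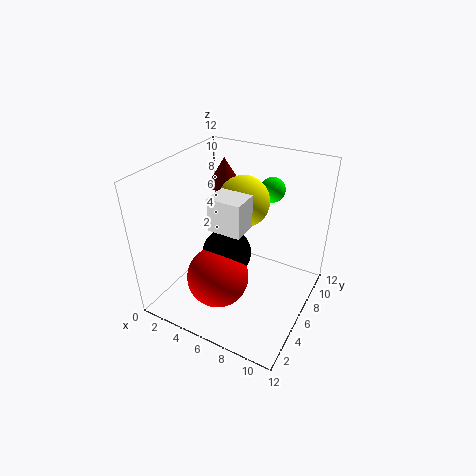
pos_x_1 = 5.5; pos_y_1 = 3.5; pos_z_1 = 3.5; pos_x_2 = 6.5; pos_y_2 = 6; pos_z_2 = 9.5; pos_x_3 = 3; pos_y_3 = 9; pos_z_3 = 9; height_3 = 2.5; pos_x_4 = 5.5; pos_y_4 = 5; pos_z_4 = 5; pos_x_5 = 5.5; pos_y_5 = 2.5; pos_z_5 = 8.5; depth_5 = 2; height_5 = 2.5; pos_x_6 = 8; pos_y_6 = 8; pos_z_6 = 10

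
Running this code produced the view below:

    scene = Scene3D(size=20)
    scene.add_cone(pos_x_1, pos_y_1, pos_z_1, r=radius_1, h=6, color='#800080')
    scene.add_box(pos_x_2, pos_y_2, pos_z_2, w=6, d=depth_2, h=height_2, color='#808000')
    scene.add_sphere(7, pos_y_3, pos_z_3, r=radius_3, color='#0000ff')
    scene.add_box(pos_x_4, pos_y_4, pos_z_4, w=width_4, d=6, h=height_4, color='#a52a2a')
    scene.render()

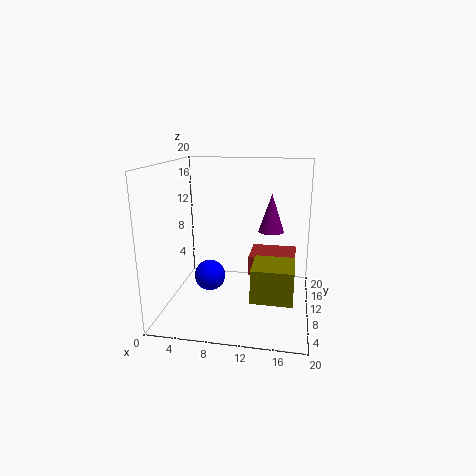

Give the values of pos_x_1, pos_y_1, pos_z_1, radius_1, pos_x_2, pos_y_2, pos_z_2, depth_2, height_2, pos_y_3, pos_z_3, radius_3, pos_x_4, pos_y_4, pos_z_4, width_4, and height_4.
pos_x_1 = 14
pos_y_1 = 17
pos_z_1 = 9
radius_1 = 2
pos_x_2 = 12
pos_y_2 = 8
pos_z_2 = 1
depth_2 = 6
height_2 = 5
pos_y_3 = 6
pos_z_3 = 6
radius_3 = 2
pos_x_4 = 11
pos_y_4 = 13
pos_z_4 = 3
width_4 = 7
height_4 = 3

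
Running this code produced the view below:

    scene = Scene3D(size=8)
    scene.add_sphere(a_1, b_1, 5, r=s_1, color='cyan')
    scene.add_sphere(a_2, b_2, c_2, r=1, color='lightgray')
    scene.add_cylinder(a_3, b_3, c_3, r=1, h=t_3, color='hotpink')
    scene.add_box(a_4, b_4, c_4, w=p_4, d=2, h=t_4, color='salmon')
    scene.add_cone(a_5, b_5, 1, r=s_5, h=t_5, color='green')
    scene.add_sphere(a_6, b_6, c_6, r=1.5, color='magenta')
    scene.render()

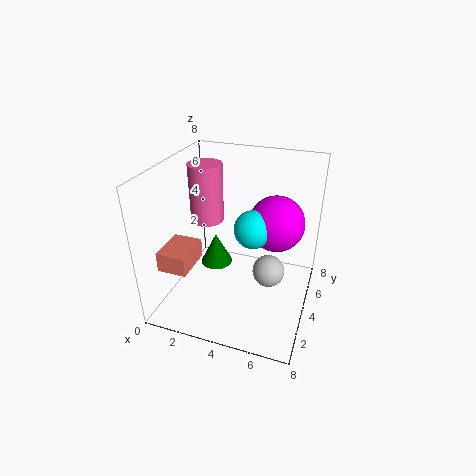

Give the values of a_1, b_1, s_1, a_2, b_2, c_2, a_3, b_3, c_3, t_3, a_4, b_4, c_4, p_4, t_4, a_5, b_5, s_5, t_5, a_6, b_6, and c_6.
a_1 = 5
b_1 = 3.5
s_1 = 1
a_2 = 5.5
b_2 = 5.5
c_2 = 1
a_3 = 1.5
b_3 = 5.5
c_3 = 4
t_3 = 3.5
a_4 = 1
b_4 = 0.5
c_4 = 3.5
p_4 = 1.5
t_4 = 1
a_5 = 2
b_5 = 5.5
s_5 = 1
t_5 = 2
a_6 = 6
b_6 = 4.5
c_6 = 5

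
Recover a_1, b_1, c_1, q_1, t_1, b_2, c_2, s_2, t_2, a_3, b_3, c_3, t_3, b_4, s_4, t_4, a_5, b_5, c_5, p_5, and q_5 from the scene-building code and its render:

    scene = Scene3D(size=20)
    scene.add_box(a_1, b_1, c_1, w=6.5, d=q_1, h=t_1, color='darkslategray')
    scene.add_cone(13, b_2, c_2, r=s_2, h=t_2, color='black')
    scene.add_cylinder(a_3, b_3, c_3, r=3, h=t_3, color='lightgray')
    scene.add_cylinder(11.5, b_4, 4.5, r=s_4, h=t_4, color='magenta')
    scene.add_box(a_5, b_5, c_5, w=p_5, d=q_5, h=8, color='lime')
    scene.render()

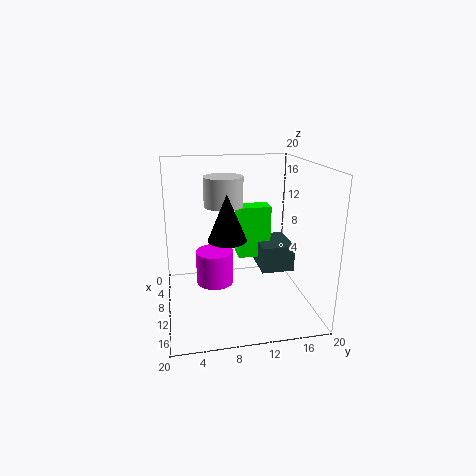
a_1 = 2.5; b_1 = 14; c_1 = 3.5; q_1 = 5; t_1 = 4; b_2 = 8; c_2 = 11; s_2 = 2.5; t_2 = 6; a_3 = 4; b_3 = 9; c_3 = 13; t_3 = 4.5; b_4 = 6.5; s_4 = 2.5; t_4 = 4.5; a_5 = 3; b_5 = 11; c_5 = 5; p_5 = 3; q_5 = 5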